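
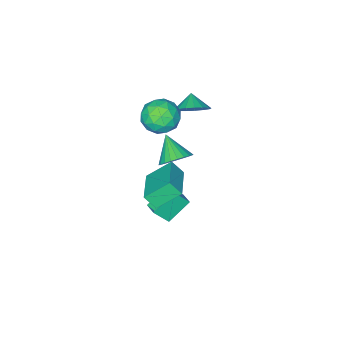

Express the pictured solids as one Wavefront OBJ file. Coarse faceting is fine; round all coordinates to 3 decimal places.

v 1.441 -1.128 -4.229
v 0.141 -0.94 -3.248
v 1.691 -0.336 -4.049
v 0.391 -0.148 -3.068
v 2.129 -1.572 -3.232
v 0.829 -1.384 -2.251
v 2.379 -0.78 -3.052
v 1.079 -0.592 -2.071
v 2.295 -0.463 -0.451
v 2.625 -1.027 0.28
v 1.2 0.269 0.608
v 1.529 -0.296 1.338
v 3.771 1.036 0.042
v 4.1 0.471 0.772
v 2.675 1.767 1.1
v 3.005 1.203 1.831
v 2.056 0.626 2.646
v 2.688 0.927 3.258
v 1.684 -0.566 3.614
v 2.392 1.107 3.367
v 2.046 1.214 3.366
v 1.701 1.232 3.255
v 1.409 1.157 3.052
v 1.217 1.002 2.787
v 1.152 0.789 2.5
v 1.225 0.552 2.235
v 1.424 0.325 2.033
v 1.719 0.145 1.925
v 2.066 0.038 1.926
v 2.411 0.02 2.036
v 2.702 0.095 2.24
v 2.895 0.25 2.505
v 2.96 0.463 2.792
v 2.887 0.7 3.056
v -0.166 -1.502 3.608
v 0.775 -0.931 3.378
v 0.745 -3.069 3.442
v 1.686 -2.498 3.212
v 1.244 -2.46 4.246
v 0.681 -1.492 4.348
v 0.839 -2.508 2.472
v 0.276 -1.54 2.574
v 1.396 -1.552 2.676
v 1.646 -1.523 3.772
v -0.126 -2.477 3.048
v 0.124 -2.448 4.144
v 0.224 -1.079 3.507
v 1.296 -2.921 3.313
v 1.036 -2.899 3.92
v 1.589 -2.563 3.785
v 0.169 -1.409 4.078
v 0.722 -1.073 3.942
v 0.998 -1.972 4.453
v 0.798 -2.927 2.878
v 1.351 -2.591 2.742
v -0.069 -1.437 3.035
v 0.484 -1.101 2.9
v 0.522 -2.028 2.367
v 1.143 -1.108 2.959
v 1.679 -2.029 2.862
v 1.181 -2.036 2.427
v 0.85 -1.466 2.487
v 1.29 -1.091 3.604
v 1.826 -2.012 3.507
v 1.566 -1.99 4.114
v 1.234 -1.421 4.174
v 1.655 -1.456 3.191
v -0.306 -1.988 3.313
v 0.23 -2.909 3.216
v 0.286 -2.579 2.646
v -0.046 -2.01 2.706
v -0.159 -1.971 3.958
v 0.377 -2.892 3.861
v 0.67 -2.534 4.333
v 0.339 -1.964 4.393
v -0.135 -2.544 3.629
v -1.41 -1.961 2.519
v -1.069 -1.438 3.3
v -1.89 -2.579 3.141
v -1.484 -1.225 3.192
v -1.882 -1.181 2.93
v -2.172 -1.315 2.573
v -2.287 -1.597 2.204
v -2.202 -1.963 1.907
v -1.935 -2.328 1.75
v -1.548 -2.609 1.769
v -1.129 -2.741 1.96
v -0.775 -2.695 2.279
v -0.566 -2.48 2.652
v -0.551 -2.147 2.995
v -0.733 -1.771 3.229
f 2 4 1
f 5 2 1
f 1 4 3
f 3 5 1
f 2 8 4
f 6 2 5
f 6 8 2
f 4 8 3
f 7 5 3
f 3 8 7
f 7 6 5
f 8 6 7
f 10 12 9
f 13 10 9
f 9 12 11
f 11 13 9
f 10 16 12
f 14 10 13
f 14 16 10
f 12 16 11
f 15 13 11
f 11 16 15
f 15 14 13
f 16 14 15
f 18 17 20
f 18 20 19
f 20 17 21
f 20 21 19
f 21 17 22
f 21 22 19
f 22 17 23
f 22 23 19
f 23 17 24
f 23 24 19
f 24 17 25
f 24 25 19
f 25 17 26
f 25 26 19
f 26 17 27
f 26 27 19
f 27 17 28
f 27 28 19
f 28 17 29
f 28 29 19
f 29 17 30
f 29 30 19
f 30 17 31
f 30 31 19
f 31 17 32
f 31 32 19
f 32 17 33
f 32 33 19
f 33 17 34
f 33 34 19
f 34 17 18
f 34 18 19
f 35 72 51
f 72 46 75
f 51 75 40
f 72 75 51
f 35 51 47
f 51 40 52
f 47 52 36
f 51 52 47
f 35 47 56
f 47 36 57
f 56 57 42
f 47 57 56
f 35 56 68
f 56 42 71
f 68 71 45
f 56 71 68
f 35 68 72
f 68 45 76
f 72 76 46
f 68 76 72
f 36 52 63
f 52 40 66
f 63 66 44
f 52 66 63
f 40 75 53
f 75 46 74
f 53 74 39
f 75 74 53
f 46 76 73
f 76 45 69
f 73 69 37
f 76 69 73
f 45 71 70
f 71 42 58
f 70 58 41
f 71 58 70
f 42 57 62
f 57 36 59
f 62 59 43
f 57 59 62
f 38 64 50
f 64 44 65
f 50 65 39
f 64 65 50
f 38 50 48
f 50 39 49
f 48 49 37
f 50 49 48
f 38 48 55
f 48 37 54
f 55 54 41
f 48 54 55
f 38 55 60
f 55 41 61
f 60 61 43
f 55 61 60
f 38 60 64
f 60 43 67
f 64 67 44
f 60 67 64
f 39 65 53
f 65 44 66
f 53 66 40
f 65 66 53
f 37 49 73
f 49 39 74
f 73 74 46
f 49 74 73
f 41 54 70
f 54 37 69
f 70 69 45
f 54 69 70
f 43 61 62
f 61 41 58
f 62 58 42
f 61 58 62
f 44 67 63
f 67 43 59
f 63 59 36
f 67 59 63
f 78 77 80
f 78 80 79
f 80 77 81
f 80 81 79
f 81 77 82
f 81 82 79
f 82 77 83
f 82 83 79
f 83 77 84
f 83 84 79
f 84 77 85
f 84 85 79
f 85 77 86
f 85 86 79
f 86 77 87
f 86 87 79
f 87 77 88
f 87 88 79
f 88 77 89
f 88 89 79
f 89 77 90
f 89 90 79
f 90 77 91
f 90 91 79
f 91 77 78
f 91 78 79



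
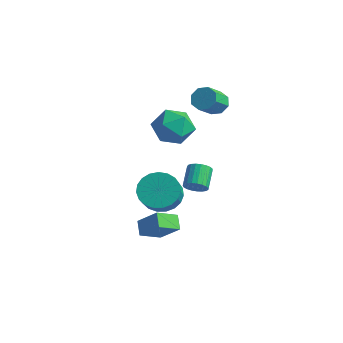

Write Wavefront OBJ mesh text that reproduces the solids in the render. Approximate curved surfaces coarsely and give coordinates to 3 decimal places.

v -0.657 1.793 -3.394
v -0.162 2.209 -3.57
v -0.728 3.183 -2.862
v -1.223 2.767 -2.686
v -0.347 2.25 -3.774
v -0.914 3.223 -3.067
v -0.586 2.211 -3.912
v -1.152 3.185 -3.205
v -0.837 2.101 -3.961
v -1.403 3.074 -3.254
v -1.057 1.937 -3.912
v -1.623 2.91 -3.204
v -1.207 1.748 -3.773
v -1.774 2.722 -3.065
v -1.263 1.567 -3.568
v -1.829 2.541 -2.861
v -1.214 1.426 -3.334
v -1.78 2.399 -2.626
v -1.068 1.347 -3.109
v -1.634 2.321 -2.402
v -0.851 1.346 -2.934
v -1.418 2.32 -2.227
v -0.601 1.422 -2.838
v -1.167 2.396 -2.131
v -0.36 1.563 -2.839
v -0.927 2.536 -2.132
v -0.171 1.743 -2.935
v -0.737 2.716 -2.228
v -0.065 1.932 -3.111
v -0.632 2.905 -2.403
v -0.062 2.097 -3.335
v -0.629 3.07 -2.628
v -2.454 2.879 -0.277
v -1.393 2.632 0.296
v -3.267 1.248 0.524
v -2.206 1.001 1.097
v -2.88 1.97 1.442
v -2.378 2.978 0.947
v -2.282 0.902 -0.127
v -1.78 1.91 -0.622
v -1.287 1.41 0.388
v -1.657 2.07 1.358
v -3.003 1.81 -0.538
v -3.373 2.47 0.432
v 0.861 -2.434 -0.854
v 1.546 -2.87 -1.567
v 2.044 -3.641 -0.619
v 1.359 -3.206 0.094
v 1.783 -2.522 -1.41
v 2.281 -3.293 -0.461
v 1.861 -2.16 -1.156
v 2.359 -2.931 -0.207
v 1.766 -1.845 -0.85
v 2.264 -2.616 0.098
v 1.515 -1.632 -0.545
v 2.012 -2.403 0.403
v 1.15 -1.558 -0.294
v 1.648 -2.329 0.655
v 0.736 -1.635 -0.139
v 1.234 -2.406 0.81
v 0.343 -1.851 -0.108
v 0.841 -2.622 0.841
v 0.04 -2.167 -0.206
v 0.538 -2.938 0.743
v -0.121 -2.53 -0.416
v 0.376 -3.301 0.532
v -0.113 -2.876 -0.702
v 0.385 -3.647 0.247
v 0.064 -3.146 -1.014
v 0.562 -3.917 -0.066
v 0.379 -3.293 -1.299
v 0.877 -4.064 -0.35
v 0.777 -3.291 -1.507
v 1.275 -4.062 -0.558
v 1.19 -3.141 -1.602
v 1.688 -3.912 -0.653
v -1.113 3.853 1.812
v -0.372 3.963 1.844
v -0.246 2.836 2.78
v -0.987 2.727 2.748
v -0.656 4.263 2.243
v -0.53 3.136 3.179
v -1.208 4.322 2.39
v -1.082 3.196 3.325
v -1.704 4.107 2.198
v -1.578 2.981 3.133
v -1.854 3.744 1.78
v -1.728 2.617 2.716
v -1.57 3.444 1.381
v -1.444 2.317 2.317
v -1.018 3.384 1.235
v -0.892 2.258 2.17
v -0.522 3.599 1.427
v -0.396 2.473 2.362
v -0.392 -2.698 -4.452
v -0.983 -2.216 -3.938
v -0.013 -1.58 -5.065
v -0.605 -1.098 -4.551
v 0.725 -2.482 -3.369
v 0.133 -2 -2.855
v 1.103 -1.364 -3.982
v 0.512 -0.882 -3.468
f 2 1 5
f 2 5 3
f 3 5 6
f 3 6 4
f 5 1 7
f 5 7 6
f 6 7 8
f 6 8 4
f 7 1 9
f 7 9 8
f 8 9 10
f 8 10 4
f 9 1 11
f 9 11 10
f 10 11 12
f 10 12 4
f 11 1 13
f 11 13 12
f 12 13 14
f 12 14 4
f 13 1 15
f 13 15 14
f 14 15 16
f 14 16 4
f 15 1 17
f 15 17 16
f 16 17 18
f 16 18 4
f 17 1 19
f 17 19 18
f 18 19 20
f 18 20 4
f 19 1 21
f 19 21 20
f 20 21 22
f 20 22 4
f 21 1 23
f 21 23 22
f 22 23 24
f 22 24 4
f 23 1 25
f 23 25 24
f 24 25 26
f 24 26 4
f 25 1 27
f 25 27 26
f 26 27 28
f 26 28 4
f 27 1 29
f 27 29 28
f 28 29 30
f 28 30 4
f 29 1 31
f 29 31 30
f 30 31 32
f 30 32 4
f 31 1 2
f 31 2 32
f 32 2 3
f 32 3 4
f 33 44 38
f 33 38 34
f 33 34 40
f 33 40 43
f 33 43 44
f 34 38 42
f 38 44 37
f 44 43 35
f 43 40 39
f 40 34 41
f 36 42 37
f 36 37 35
f 36 35 39
f 36 39 41
f 36 41 42
f 37 42 38
f 35 37 44
f 39 35 43
f 41 39 40
f 42 41 34
f 46 45 49
f 46 49 47
f 47 49 50
f 47 50 48
f 49 45 51
f 49 51 50
f 50 51 52
f 50 52 48
f 51 45 53
f 51 53 52
f 52 53 54
f 52 54 48
f 53 45 55
f 53 55 54
f 54 55 56
f 54 56 48
f 55 45 57
f 55 57 56
f 56 57 58
f 56 58 48
f 57 45 59
f 57 59 58
f 58 59 60
f 58 60 48
f 59 45 61
f 59 61 60
f 60 61 62
f 60 62 48
f 61 45 63
f 61 63 62
f 62 63 64
f 62 64 48
f 63 45 65
f 63 65 64
f 64 65 66
f 64 66 48
f 65 45 67
f 65 67 66
f 66 67 68
f 66 68 48
f 67 45 69
f 67 69 68
f 68 69 70
f 68 70 48
f 69 45 71
f 69 71 70
f 70 71 72
f 70 72 48
f 71 45 73
f 71 73 72
f 72 73 74
f 72 74 48
f 73 45 75
f 73 75 74
f 74 75 76
f 74 76 48
f 75 45 46
f 75 46 76
f 76 46 47
f 76 47 48
f 78 77 81
f 78 81 79
f 79 81 82
f 79 82 80
f 81 77 83
f 81 83 82
f 82 83 84
f 82 84 80
f 83 77 85
f 83 85 84
f 84 85 86
f 84 86 80
f 85 77 87
f 85 87 86
f 86 87 88
f 86 88 80
f 87 77 89
f 87 89 88
f 88 89 90
f 88 90 80
f 89 77 91
f 89 91 90
f 90 91 92
f 90 92 80
f 91 77 93
f 91 93 92
f 92 93 94
f 92 94 80
f 93 77 78
f 93 78 94
f 94 78 79
f 94 79 80
f 96 98 95
f 99 96 95
f 95 98 97
f 97 99 95
f 96 102 98
f 100 96 99
f 100 102 96
f 98 102 97
f 101 99 97
f 97 102 101
f 101 100 99
f 102 100 101



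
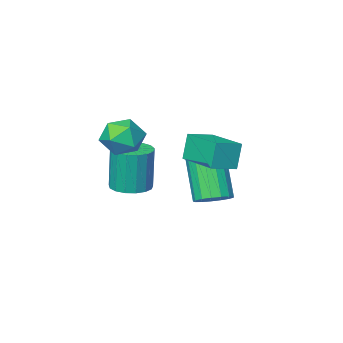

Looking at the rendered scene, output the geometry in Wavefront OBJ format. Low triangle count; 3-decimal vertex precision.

v -2.649 0.855 1.397
v -2.897 0.727 2.348
v -2.703 2.452 1.598
v -2.951 2.324 2.548
v -1.749 0.856 1.632
v -1.997 0.728 2.582
v -1.803 2.453 1.832
v -2.051 2.325 2.783
v -0.229 0.773 2.277
v 0.149 1.284 2.707
v 0.171 -0.144 3.013
v 0.549 0.367 3.443
v -0.219 0.356 3.446
v -0.466 0.923 2.991
v 0.786 0.217 2.729
v 0.539 0.784 2.274
v 0.776 0.94 2.987
v 0.156 1.026 3.43
v 0.164 0.114 2.29
v -0.456 0.2 2.733
v -0.657 -0.445 0.166
v -0.185 0.058 0.188
v -0.252 0.048 1.797
v -0.723 -0.455 1.774
v -0.473 0.22 0.178
v -0.54 0.21 1.786
v -0.803 0.229 0.164
v -0.87 0.219 1.772
v -1.099 0.084 0.151
v -1.166 0.074 1.759
v -1.294 -0.182 0.141
v -1.361 -0.192 1.749
v -1.343 -0.509 0.137
v -1.41 -0.519 1.745
v -1.235 -0.821 0.139
v -1.302 -0.831 1.748
v -0.994 -1.047 0.148
v -1.061 -1.057 1.756
v -0.676 -1.135 0.161
v -0.743 -1.145 1.769
v -0.353 -1.065 0.174
v -0.42 -1.075 1.783
v -0.1 -0.853 0.186
v -0.167 -0.863 1.795
v 0.025 -0.547 0.193
v -0.042 -0.558 1.802
v -0.005 -0.219 0.194
v -0.072 -0.229 1.803
v -3.444 -0.091 -0.94
v -3.054 -0.57 -1.171
v -3.346 -1.609 0.489
v -3.736 -1.129 0.72
v -2.855 -0.379 -1.017
v -3.148 -1.418 0.643
v -2.791 -0.122 -0.845
v -3.084 -1.161 0.815
v -2.877 0.142 -0.694
v -3.17 -0.896 0.966
v -3.093 0.353 -0.6
v -3.385 -0.686 1.06
v -3.388 0.462 -0.584
v -3.681 -0.576 1.076
v -3.697 0.445 -0.65
v -3.99 -0.594 1.011
v -3.948 0.305 -0.781
v -4.24 -0.734 0.879
v -4.083 0.074 -0.95
v -4.375 -0.965 0.71
v -4.071 -0.194 -1.116
v -4.364 -1.233 0.544
v -3.916 -0.439 -1.241
v -4.209 -1.478 0.419
v -3.653 -0.604 -1.298
v -3.946 -1.643 0.362
v -3.341 -0.651 -1.273
v -3.634 -1.69 0.387
f 2 4 1
f 5 2 1
f 1 4 3
f 3 5 1
f 2 8 4
f 6 2 5
f 6 8 2
f 4 8 3
f 7 5 3
f 3 8 7
f 7 6 5
f 8 6 7
f 9 20 14
f 9 14 10
f 9 10 16
f 9 16 19
f 9 19 20
f 10 14 18
f 14 20 13
f 20 19 11
f 19 16 15
f 16 10 17
f 12 18 13
f 12 13 11
f 12 11 15
f 12 15 17
f 12 17 18
f 13 18 14
f 11 13 20
f 15 11 19
f 17 15 16
f 18 17 10
f 22 21 25
f 22 25 23
f 23 25 26
f 23 26 24
f 25 21 27
f 25 27 26
f 26 27 28
f 26 28 24
f 27 21 29
f 27 29 28
f 28 29 30
f 28 30 24
f 29 21 31
f 29 31 30
f 30 31 32
f 30 32 24
f 31 21 33
f 31 33 32
f 32 33 34
f 32 34 24
f 33 21 35
f 33 35 34
f 34 35 36
f 34 36 24
f 35 21 37
f 35 37 36
f 36 37 38
f 36 38 24
f 37 21 39
f 37 39 38
f 38 39 40
f 38 40 24
f 39 21 41
f 39 41 40
f 40 41 42
f 40 42 24
f 41 21 43
f 41 43 42
f 42 43 44
f 42 44 24
f 43 21 45
f 43 45 44
f 44 45 46
f 44 46 24
f 45 21 47
f 45 47 46
f 46 47 48
f 46 48 24
f 47 21 22
f 47 22 48
f 48 22 23
f 48 23 24
f 50 49 53
f 50 53 51
f 51 53 54
f 51 54 52
f 53 49 55
f 53 55 54
f 54 55 56
f 54 56 52
f 55 49 57
f 55 57 56
f 56 57 58
f 56 58 52
f 57 49 59
f 57 59 58
f 58 59 60
f 58 60 52
f 59 49 61
f 59 61 60
f 60 61 62
f 60 62 52
f 61 49 63
f 61 63 62
f 62 63 64
f 62 64 52
f 63 49 65
f 63 65 64
f 64 65 66
f 64 66 52
f 65 49 67
f 65 67 66
f 66 67 68
f 66 68 52
f 67 49 69
f 67 69 68
f 68 69 70
f 68 70 52
f 69 49 71
f 69 71 70
f 70 71 72
f 70 72 52
f 71 49 73
f 71 73 72
f 72 73 74
f 72 74 52
f 73 49 75
f 73 75 74
f 74 75 76
f 74 76 52
f 75 49 50
f 75 50 76
f 76 50 51
f 76 51 52



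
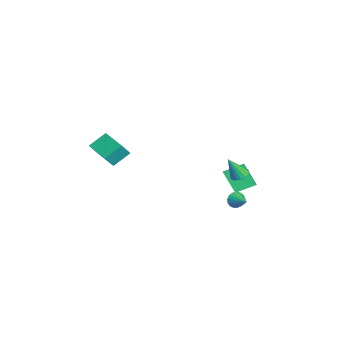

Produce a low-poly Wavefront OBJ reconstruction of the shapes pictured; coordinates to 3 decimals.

v -5.073 2.66 -1.707
v -3.321 2.576 -0.767
v -5.299 3.87 -1.178
v -3.548 3.786 -0.237
v -4.332 3.374 -3.023
v -2.581 3.29 -2.082
v -4.559 4.584 -2.493
v -2.807 4.5 -1.553
v -1.719 3.305 -2.193
v -1.444 3.136 -2.675
v -0.741 3.855 -1.827
v -1.556 3.38 -2.744
v -1.705 3.607 -2.687
v -1.857 3.765 -2.517
v -1.978 3.817 -2.272
v -2.039 3.752 -2.01
v -2.027 3.584 -1.789
v -1.944 3.352 -1.66
v -1.81 3.11 -1.654
v -1.655 2.911 -1.771
v -1.514 2.803 -1.984
v -1.42 2.81 -2.246
v -1.395 2.93 -2.495
v -2.785 3.538 -0.71
v -2.265 3.826 -0.627
v -2.615 2.842 0.63
v -2.46 4.001 -0.511
v -2.729 4.071 -0.44
v -3.012 4.019 -0.432
v -3.242 3.856 -0.487
v -3.367 3.621 -0.594
v -3.359 3.367 -0.727
v -3.22 3.152 -0.856
v -2.98 3.025 -0.952
v -2.696 3.016 -0.993
v -2.432 3.127 -0.968
v -2.249 3.332 -0.885
v -2.188 3.584 -0.762
v 1.86 -4.787 4.062
v 1.409 -3.894 4.794
v 1.478 -4.359 3.305
v 1.027 -3.466 4.037
v 3.313 -3.874 3.843
v 2.862 -2.981 4.575
v 2.931 -3.446 3.086
v 2.48 -2.553 3.818
f 2 4 1
f 5 2 1
f 1 4 3
f 3 5 1
f 2 8 4
f 6 2 5
f 6 8 2
f 4 8 3
f 7 5 3
f 3 8 7
f 7 6 5
f 8 6 7
f 10 9 12
f 10 12 11
f 12 9 13
f 12 13 11
f 13 9 14
f 13 14 11
f 14 9 15
f 14 15 11
f 15 9 16
f 15 16 11
f 16 9 17
f 16 17 11
f 17 9 18
f 17 18 11
f 18 9 19
f 18 19 11
f 19 9 20
f 19 20 11
f 20 9 21
f 20 21 11
f 21 9 22
f 21 22 11
f 22 9 23
f 22 23 11
f 23 9 10
f 23 10 11
f 25 24 27
f 25 27 26
f 27 24 28
f 27 28 26
f 28 24 29
f 28 29 26
f 29 24 30
f 29 30 26
f 30 24 31
f 30 31 26
f 31 24 32
f 31 32 26
f 32 24 33
f 32 33 26
f 33 24 34
f 33 34 26
f 34 24 35
f 34 35 26
f 35 24 36
f 35 36 26
f 36 24 37
f 36 37 26
f 37 24 38
f 37 38 26
f 38 24 25
f 38 25 26
f 40 42 39
f 43 40 39
f 39 42 41
f 41 43 39
f 40 46 42
f 44 40 43
f 44 46 40
f 42 46 41
f 45 43 41
f 41 46 45
f 45 44 43
f 46 44 45



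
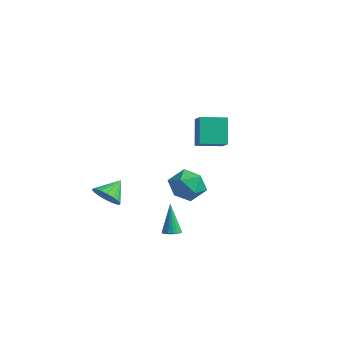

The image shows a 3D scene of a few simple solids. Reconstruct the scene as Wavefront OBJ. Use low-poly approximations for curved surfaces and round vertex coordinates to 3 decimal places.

v -2.781 3.138 -1.368
v -1.883 2.936 -2.069
v -3.237 1.324 -1.431
v -2.339 1.122 -2.132
v -2.157 1.407 -1.026
v -1.875 2.528 -0.987
v -3.245 1.732 -2.513
v -2.963 2.853 -2.474
v -2.17 2.067 -2.777
v -1.497 1.866 -1.857
v -3.623 2.394 -1.643
v -2.95 2.193 -0.723
v 3.594 -3.16 -1.174
v 4.079 -3.186 -1.052
v 3.166 -2.96 0.574
v 4.047 -2.968 -1.084
v 3.926 -2.788 -1.135
v 3.739 -2.682 -1.193
v 3.524 -2.67 -1.247
v 3.322 -2.756 -1.287
v 3.175 -2.922 -1.304
v 3.11 -3.134 -1.295
v 3.141 -3.352 -1.263
v 3.262 -3.532 -1.212
v 3.449 -3.638 -1.154
v 3.665 -3.65 -1.1
v 3.866 -3.564 -1.061
v 4.014 -3.399 -1.043
v -3.588 -2.336 -1.789
v -2.748 -2.439 -1.483
v -3.772 -1.284 -0.931
v -2.702 -2.183 -1.788
v -2.831 -1.957 -2.093
v -3.11 -1.806 -2.337
v -3.484 -1.761 -2.473
v -3.879 -1.829 -2.473
v -4.216 -1.998 -2.338
v -4.429 -2.234 -2.094
v -4.475 -2.49 -1.789
v -4.346 -2.716 -1.485
v -4.066 -2.866 -1.24
v -3.692 -2.912 -1.104
v -3.298 -2.843 -1.104
v -2.961 -2.674 -1.239
v 0.837 0.169 2.926
v 0.155 0.66 4.427
v 1.466 1.446 2.794
v 0.783 1.938 4.294
v 1.877 -0.278 3.546
v 1.194 0.214 5.046
v 2.505 1 3.413
v 1.823 1.491 4.914
f 1 12 6
f 1 6 2
f 1 2 8
f 1 8 11
f 1 11 12
f 2 6 10
f 6 12 5
f 12 11 3
f 11 8 7
f 8 2 9
f 4 10 5
f 4 5 3
f 4 3 7
f 4 7 9
f 4 9 10
f 5 10 6
f 3 5 12
f 7 3 11
f 9 7 8
f 10 9 2
f 14 13 16
f 14 16 15
f 16 13 17
f 16 17 15
f 17 13 18
f 17 18 15
f 18 13 19
f 18 19 15
f 19 13 20
f 19 20 15
f 20 13 21
f 20 21 15
f 21 13 22
f 21 22 15
f 22 13 23
f 22 23 15
f 23 13 24
f 23 24 15
f 24 13 25
f 24 25 15
f 25 13 26
f 25 26 15
f 26 13 27
f 26 27 15
f 27 13 28
f 27 28 15
f 28 13 14
f 28 14 15
f 30 29 32
f 30 32 31
f 32 29 33
f 32 33 31
f 33 29 34
f 33 34 31
f 34 29 35
f 34 35 31
f 35 29 36
f 35 36 31
f 36 29 37
f 36 37 31
f 37 29 38
f 37 38 31
f 38 29 39
f 38 39 31
f 39 29 40
f 39 40 31
f 40 29 41
f 40 41 31
f 41 29 42
f 41 42 31
f 42 29 43
f 42 43 31
f 43 29 44
f 43 44 31
f 44 29 30
f 44 30 31
f 46 48 45
f 49 46 45
f 45 48 47
f 47 49 45
f 46 52 48
f 50 46 49
f 50 52 46
f 48 52 47
f 51 49 47
f 47 52 51
f 51 50 49
f 52 50 51



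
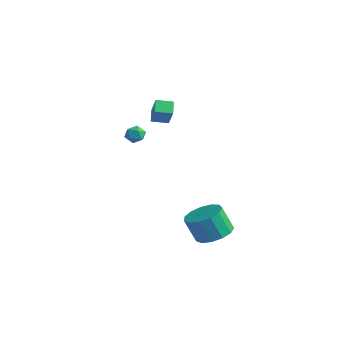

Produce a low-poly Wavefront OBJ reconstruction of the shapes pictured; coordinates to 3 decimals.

v -3.765 -0.828 1.665
v -3.281 -0.639 1.307
v -3.999 -1.541 0.973
v -3.515 -1.352 0.615
v -3.407 -1.642 1.165
v -3.262 -1.202 1.593
v -4.018 -0.978 0.687
v -3.873 -0.538 1.115
v -3.437 -0.732 0.703
v -3.059 -1.143 0.998
v -4.221 -1.037 1.282
v -3.843 -1.448 1.577
v -2.976 -0.504 3.04
v -2.287 -0.835 4.117
v -2.377 0.23 2.883
v -1.689 -0.101 3.959
v -2.451 -1.039 2.541
v -1.763 -1.37 3.617
v -1.853 -0.305 2.383
v -1.164 -0.636 3.46
v 3.483 -2.069 -3.044
v 4.154 -1.366 -2.623
v 3.648 -1.727 -1.214
v 2.977 -2.431 -1.636
v 3.646 -1.07 -2.73
v 3.14 -1.432 -1.321
v 3.086 -1.092 -2.937
v 2.58 -1.454 -1.528
v 2.652 -1.425 -3.178
v 2.146 -1.786 -1.769
v 2.482 -1.961 -3.376
v 1.976 -2.323 -1.967
v 2.63 -2.533 -3.47
v 2.124 -2.894 -2.061
v 3.048 -2.957 -3.428
v 2.542 -3.318 -2.019
v 3.605 -3.099 -3.265
v 3.099 -3.46 -1.856
v 4.123 -2.915 -3.031
v 3.617 -3.276 -1.622
v 4.438 -2.462 -2.802
v 3.931 -2.823 -1.393
v 4.449 -1.884 -2.65
v 3.943 -2.245 -1.241
f 1 12 6
f 1 6 2
f 1 2 8
f 1 8 11
f 1 11 12
f 2 6 10
f 6 12 5
f 12 11 3
f 11 8 7
f 8 2 9
f 4 10 5
f 4 5 3
f 4 3 7
f 4 7 9
f 4 9 10
f 5 10 6
f 3 5 12
f 7 3 11
f 9 7 8
f 10 9 2
f 14 16 13
f 17 14 13
f 13 16 15
f 15 17 13
f 14 20 16
f 18 14 17
f 18 20 14
f 16 20 15
f 19 17 15
f 15 20 19
f 19 18 17
f 20 18 19
f 22 21 25
f 22 25 23
f 23 25 26
f 23 26 24
f 25 21 27
f 25 27 26
f 26 27 28
f 26 28 24
f 27 21 29
f 27 29 28
f 28 29 30
f 28 30 24
f 29 21 31
f 29 31 30
f 30 31 32
f 30 32 24
f 31 21 33
f 31 33 32
f 32 33 34
f 32 34 24
f 33 21 35
f 33 35 34
f 34 35 36
f 34 36 24
f 35 21 37
f 35 37 36
f 36 37 38
f 36 38 24
f 37 21 39
f 37 39 38
f 38 39 40
f 38 40 24
f 39 21 41
f 39 41 40
f 40 41 42
f 40 42 24
f 41 21 43
f 41 43 42
f 42 43 44
f 42 44 24
f 43 21 22
f 43 22 44
f 44 22 23
f 44 23 24



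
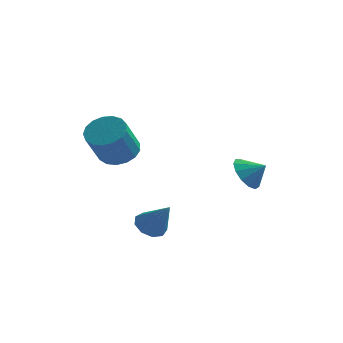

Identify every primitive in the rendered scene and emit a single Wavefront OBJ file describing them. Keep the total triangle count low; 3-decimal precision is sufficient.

v -2.099 1.378 -0.459
v -1.545 0.631 -0.854
v -1.866 -0.464 0.764
v -2.421 0.282 1.159
v -1.224 0.898 -0.61
v -1.545 -0.198 1.008
v -1.103 1.274 -0.332
v -1.424 0.178 1.286
v -1.21 1.674 -0.082
v -1.531 0.578 1.536
v -1.521 2.006 0.081
v -1.843 0.91 1.699
v -1.965 2.194 0.12
v -2.286 1.099 1.738
v -2.439 2.195 0.027
v -2.76 1.1 1.645
v -2.836 2.009 -0.178
v -3.157 0.914 1.44
v -3.064 1.678 -0.447
v -3.385 0.583 1.171
v -3.07 1.279 -0.719
v -3.392 0.183 0.899
v -2.855 0.902 -0.931
v -3.176 -0.194 0.687
v -2.466 0.634 -1.035
v -2.787 -0.461 0.583
v -1.994 0.536 -1.008
v -2.315 -0.559 0.61
v 3.205 3.907 -2.485
v 3.778 3.99 -3.288
v 4.095 3.873 -1.855
v 3.675 4.51 -3.114
v 3.423 4.839 -2.741
v 3.102 4.871 -2.285
v 2.814 4.598 -1.894
v 2.65 4.105 -1.69
v 2.663 3.55 -1.738
v 2.848 3.108 -2.023
v 3.146 2.92 -2.455
v 3.464 3.045 -2.897
v 3.699 3.444 -3.207
v -0.325 0.008 -4.319
v 0.35 0.3 -4.68
v 0.665 -0.508 -2.881
v 0.11 0.701 -4.37
v -0.334 0.777 -4.036
v -0.774 0.494 -3.835
v -1.004 -0.017 -3.859
v -0.916 -0.517 -4.099
v -0.552 -0.771 -4.441
v -0.082 -0.661 -4.726
v 0.275 -0.238 -4.82
f 2 1 5
f 2 5 3
f 3 5 6
f 3 6 4
f 5 1 7
f 5 7 6
f 6 7 8
f 6 8 4
f 7 1 9
f 7 9 8
f 8 9 10
f 8 10 4
f 9 1 11
f 9 11 10
f 10 11 12
f 10 12 4
f 11 1 13
f 11 13 12
f 12 13 14
f 12 14 4
f 13 1 15
f 13 15 14
f 14 15 16
f 14 16 4
f 15 1 17
f 15 17 16
f 16 17 18
f 16 18 4
f 17 1 19
f 17 19 18
f 18 19 20
f 18 20 4
f 19 1 21
f 19 21 20
f 20 21 22
f 20 22 4
f 21 1 23
f 21 23 22
f 22 23 24
f 22 24 4
f 23 1 25
f 23 25 24
f 24 25 26
f 24 26 4
f 25 1 27
f 25 27 26
f 26 27 28
f 26 28 4
f 27 1 2
f 27 2 28
f 28 2 3
f 28 3 4
f 30 29 32
f 30 32 31
f 32 29 33
f 32 33 31
f 33 29 34
f 33 34 31
f 34 29 35
f 34 35 31
f 35 29 36
f 35 36 31
f 36 29 37
f 36 37 31
f 37 29 38
f 37 38 31
f 38 29 39
f 38 39 31
f 39 29 40
f 39 40 31
f 40 29 41
f 40 41 31
f 41 29 30
f 41 30 31
f 43 42 45
f 43 45 44
f 45 42 46
f 45 46 44
f 46 42 47
f 46 47 44
f 47 42 48
f 47 48 44
f 48 42 49
f 48 49 44
f 49 42 50
f 49 50 44
f 50 42 51
f 50 51 44
f 51 42 52
f 51 52 44
f 52 42 43
f 52 43 44



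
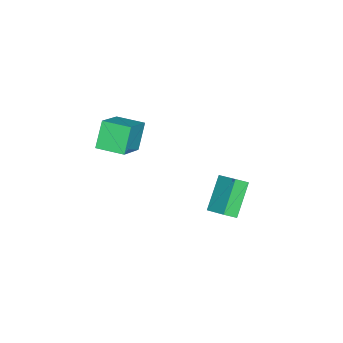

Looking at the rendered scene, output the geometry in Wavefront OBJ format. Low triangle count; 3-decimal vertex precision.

v 0.092 -1.579 2.83
v 1.769 -1.623 3.937
v 0.127 -0.12 2.834
v 1.805 -0.163 3.941
v 0.955 -1.597 1.519
v 2.633 -1.64 2.626
v 0.991 -0.137 1.523
v 2.668 -0.181 2.63
v -2.39 3.461 -2.644
v -1.709 4.542 -1.98
v -0.866 3.385 -4.086
v -0.184 4.466 -3.423
v -1.976 2.914 -2.177
v -1.294 3.995 -1.514
v -0.451 2.838 -3.62
v 0.23 3.919 -2.956
f 2 4 1
f 5 2 1
f 1 4 3
f 3 5 1
f 2 8 4
f 6 2 5
f 6 8 2
f 4 8 3
f 7 5 3
f 3 8 7
f 7 6 5
f 8 6 7
f 10 12 9
f 13 10 9
f 9 12 11
f 11 13 9
f 10 16 12
f 14 10 13
f 14 16 10
f 12 16 11
f 15 13 11
f 11 16 15
f 15 14 13
f 16 14 15



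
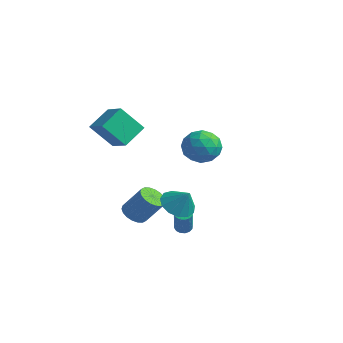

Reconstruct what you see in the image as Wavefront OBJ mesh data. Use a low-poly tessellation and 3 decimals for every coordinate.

v -0.015 0.29 -4.869
v 0.273 0.731 -4.813
v 1.243 -0.129 -3.035
v 0.955 -0.57 -3.091
v 0.046 0.776 -4.667
v 1.015 -0.084 -2.889
v -0.198 0.691 -4.575
v 0.771 -0.169 -2.797
v -0.393 0.498 -4.562
v 0.576 -0.362 -2.784
v -0.487 0.25 -4.631
v 0.483 -0.61 -2.853
v -0.454 0.012 -4.764
v 0.516 -0.848 -2.986
v -0.303 -0.151 -4.925
v 0.667 -1.011 -3.147
v -0.075 -0.196 -5.071
v 0.894 -1.056 -3.293
v 0.169 -0.111 -5.163
v 1.138 -0.971 -3.385
v 0.364 0.082 -5.176
v 1.333 -0.778 -3.398
v 0.457 0.33 -5.107
v 1.427 -0.53 -3.329
v 0.424 0.568 -4.974
v 1.394 -0.292 -3.196
v -4.02 -3.169 2.682
v -4.163 -1.712 3.566
v -3.2 -2.171 1.169
v -3.343 -0.714 2.053
v -2.577 -3.406 3.307
v -2.72 -1.949 4.191
v -1.757 -2.408 1.794
v -1.9 -0.951 2.678
v 1.468 -1.439 -1.897
v 2.223 -2.037 -2.386
v 2.312 -1.301 -0.763
v 2.336 -1.459 -2.54
v 2.173 -0.875 -2.49
v 1.786 -0.469 -2.251
v 1.299 -0.372 -1.9
v 0.865 -0.613 -1.548
v 0.623 -1.117 -1.307
v 0.649 -1.722 -1.253
v 0.935 -2.238 -1.403
v 1.39 -2.5 -1.71
v 1.871 -2.425 -2.077
v -2.973 3.645 0.057
v -2.312 3.875 -0.993
v -1.368 2.665 0.853
v -0.707 2.895 -0.197
v -1.009 3.843 0.579
v -2.001 4.449 0.087
v -1.679 2.091 -0.227
v -2.671 2.697 -0.719
v -1.513 2.915 -1.168
v -1.098 3.998 -0.671
v -2.582 2.542 0.531
v -2.167 3.625 1.028
v -2.783 3.846 -0.538
v -0.897 2.694 0.398
v -1.074 3.251 0.854
v -0.686 3.387 0.236
v -2.6 4.183 0.097
v -2.212 4.318 -0.52
v -1.446 4.3 0.404
v -1.468 2.222 0.38
v -1.08 2.357 -0.237
v -2.994 3.153 -0.376
v -2.606 3.289 -0.994
v -2.234 2.24 -0.544
v -1.925 3.417 -1.258
v -0.982 2.841 -0.79
v -1.553 2.368 -0.808
v -2.136 2.724 -1.097
v -1.682 4.053 -0.965
v -0.738 3.477 -0.498
v -0.916 4.035 -0.042
v -1.499 4.39 -0.331
v -1.212 3.489 -1.069
v -2.942 3.063 0.358
v -1.998 2.487 0.825
v -2.181 2.15 0.191
v -2.764 2.505 -0.098
v -2.698 3.699 0.65
v -1.755 3.123 1.118
v -1.544 3.816 0.957
v -2.127 4.172 0.668
v -2.468 3.051 0.929
v -3.146 -0.7 -4.698
v -2.427 -1.05 -5.04
v -1.414 -0.49 -3.484
v -2.134 -0.14 -3.142
v -2.419 -0.688 -5.176
v -1.406 -0.127 -3.619
v -2.556 -0.328 -5.217
v -1.543 0.233 -3.66
v -2.809 -0.041 -5.155
v -1.796 0.519 -3.598
v -3.129 0.115 -5.003
v -2.116 0.675 -3.446
v -3.452 0.109 -4.791
v -2.44 0.669 -3.234
v -3.715 -0.057 -4.56
v -2.703 0.503 -3.003
v -3.866 -0.35 -4.356
v -2.853 0.21 -2.8
v -3.874 -0.713 -4.221
v -2.861 -0.152 -2.664
v -3.737 -1.073 -4.18
v -2.724 -0.512 -2.623
v -3.484 -1.359 -4.242
v -2.471 -0.799 -2.685
v -3.164 -1.515 -4.394
v -2.151 -0.955 -2.837
v -2.84 -1.509 -4.606
v -1.828 -0.949 -3.049
v -2.577 -1.343 -4.837
v -1.565 -0.783 -3.28
f 2 1 5
f 2 5 3
f 3 5 6
f 3 6 4
f 5 1 7
f 5 7 6
f 6 7 8
f 6 8 4
f 7 1 9
f 7 9 8
f 8 9 10
f 8 10 4
f 9 1 11
f 9 11 10
f 10 11 12
f 10 12 4
f 11 1 13
f 11 13 12
f 12 13 14
f 12 14 4
f 13 1 15
f 13 15 14
f 14 15 16
f 14 16 4
f 15 1 17
f 15 17 16
f 16 17 18
f 16 18 4
f 17 1 19
f 17 19 18
f 18 19 20
f 18 20 4
f 19 1 21
f 19 21 20
f 20 21 22
f 20 22 4
f 21 1 23
f 21 23 22
f 22 23 24
f 22 24 4
f 23 1 25
f 23 25 24
f 24 25 26
f 24 26 4
f 25 1 2
f 25 2 26
f 26 2 3
f 26 3 4
f 28 30 27
f 31 28 27
f 27 30 29
f 29 31 27
f 28 34 30
f 32 28 31
f 32 34 28
f 30 34 29
f 33 31 29
f 29 34 33
f 33 32 31
f 34 32 33
f 36 35 38
f 36 38 37
f 38 35 39
f 38 39 37
f 39 35 40
f 39 40 37
f 40 35 41
f 40 41 37
f 41 35 42
f 41 42 37
f 42 35 43
f 42 43 37
f 43 35 44
f 43 44 37
f 44 35 45
f 44 45 37
f 45 35 46
f 45 46 37
f 46 35 47
f 46 47 37
f 47 35 36
f 47 36 37
f 48 85 64
f 85 59 88
f 64 88 53
f 85 88 64
f 48 64 60
f 64 53 65
f 60 65 49
f 64 65 60
f 48 60 69
f 60 49 70
f 69 70 55
f 60 70 69
f 48 69 81
f 69 55 84
f 81 84 58
f 69 84 81
f 48 81 85
f 81 58 89
f 85 89 59
f 81 89 85
f 49 65 76
f 65 53 79
f 76 79 57
f 65 79 76
f 53 88 66
f 88 59 87
f 66 87 52
f 88 87 66
f 59 89 86
f 89 58 82
f 86 82 50
f 89 82 86
f 58 84 83
f 84 55 71
f 83 71 54
f 84 71 83
f 55 70 75
f 70 49 72
f 75 72 56
f 70 72 75
f 51 77 63
f 77 57 78
f 63 78 52
f 77 78 63
f 51 63 61
f 63 52 62
f 61 62 50
f 63 62 61
f 51 61 68
f 61 50 67
f 68 67 54
f 61 67 68
f 51 68 73
f 68 54 74
f 73 74 56
f 68 74 73
f 51 73 77
f 73 56 80
f 77 80 57
f 73 80 77
f 52 78 66
f 78 57 79
f 66 79 53
f 78 79 66
f 50 62 86
f 62 52 87
f 86 87 59
f 62 87 86
f 54 67 83
f 67 50 82
f 83 82 58
f 67 82 83
f 56 74 75
f 74 54 71
f 75 71 55
f 74 71 75
f 57 80 76
f 80 56 72
f 76 72 49
f 80 72 76
f 91 90 94
f 91 94 92
f 92 94 95
f 92 95 93
f 94 90 96
f 94 96 95
f 95 96 97
f 95 97 93
f 96 90 98
f 96 98 97
f 97 98 99
f 97 99 93
f 98 90 100
f 98 100 99
f 99 100 101
f 99 101 93
f 100 90 102
f 100 102 101
f 101 102 103
f 101 103 93
f 102 90 104
f 102 104 103
f 103 104 105
f 103 105 93
f 104 90 106
f 104 106 105
f 105 106 107
f 105 107 93
f 106 90 108
f 106 108 107
f 107 108 109
f 107 109 93
f 108 90 110
f 108 110 109
f 109 110 111
f 109 111 93
f 110 90 112
f 110 112 111
f 111 112 113
f 111 113 93
f 112 90 114
f 112 114 113
f 113 114 115
f 113 115 93
f 114 90 116
f 114 116 115
f 115 116 117
f 115 117 93
f 116 90 118
f 116 118 117
f 117 118 119
f 117 119 93
f 118 90 91
f 118 91 119
f 119 91 92
f 119 92 93



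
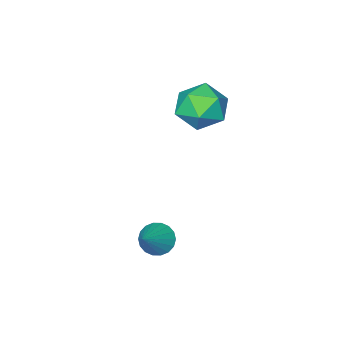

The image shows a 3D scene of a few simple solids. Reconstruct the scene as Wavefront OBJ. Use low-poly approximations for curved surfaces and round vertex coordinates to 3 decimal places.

v -0.702 2.64 -3.569
v -0.368 2.204 -3.681
v 0.162 3.1 -2.791
v -0.302 2.37 -3.853
v -0.314 2.59 -3.97
v -0.403 2.82 -4.007
v -0.552 3.014 -3.957
v -0.73 3.134 -3.831
v -0.902 3.156 -3.652
v -1.035 3.076 -3.457
v -1.102 2.909 -3.284
v -1.089 2.689 -3.168
v -1 2.459 -3.131
v -0.852 2.265 -3.18
v -0.674 2.145 -3.307
v -0.501 2.123 -3.486
v -4.644 0.933 -0.328
v -3.995 1.277 0.181
v -3.665 0.143 -1.041
v -3.016 0.487 -0.532
v -3.616 -0.072 -0.175
v -4.221 0.416 0.265
v -3.439 1.004 -1.125
v -4.044 1.492 -0.685
v -3.251 1.32 -0.311
v -3.36 0.655 0.276
v -4.3 0.765 -1.136
v -4.409 0.1 -0.549
f 2 1 4
f 2 4 3
f 4 1 5
f 4 5 3
f 5 1 6
f 5 6 3
f 6 1 7
f 6 7 3
f 7 1 8
f 7 8 3
f 8 1 9
f 8 9 3
f 9 1 10
f 9 10 3
f 10 1 11
f 10 11 3
f 11 1 12
f 11 12 3
f 12 1 13
f 12 13 3
f 13 1 14
f 13 14 3
f 14 1 15
f 14 15 3
f 15 1 16
f 15 16 3
f 16 1 2
f 16 2 3
f 17 28 22
f 17 22 18
f 17 18 24
f 17 24 27
f 17 27 28
f 18 22 26
f 22 28 21
f 28 27 19
f 27 24 23
f 24 18 25
f 20 26 21
f 20 21 19
f 20 19 23
f 20 23 25
f 20 25 26
f 21 26 22
f 19 21 28
f 23 19 27
f 25 23 24
f 26 25 18



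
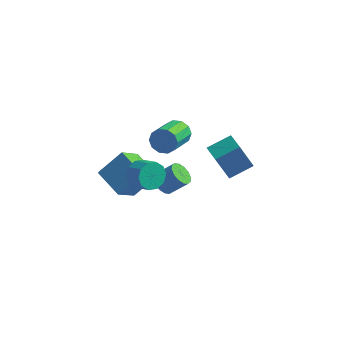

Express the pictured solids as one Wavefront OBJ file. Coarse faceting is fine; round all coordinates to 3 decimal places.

v -1.091 1.217 2.383
v -0.701 0.967 1.694
v -0.66 -0.886 2.388
v -1.049 -0.637 3.077
v -0.345 1.104 2.036
v -0.304 -0.75 2.731
v -0.273 1.283 2.512
v -0.232 -0.571 3.206
v -0.514 1.437 2.938
v -0.473 -0.416 3.632
v -0.975 1.507 3.152
v -0.934 -0.346 3.846
v -1.48 1.466 3.072
v -1.439 -0.387 3.766
v -1.836 1.33 2.729
v -1.795 -0.524 3.424
v -1.908 1.151 2.254
v -1.867 -0.703 2.948
v -1.667 0.996 1.828
v -1.626 -0.857 2.522
v -1.206 0.926 1.614
v -1.165 -0.927 2.308
v -1.474 0.175 -1.397
v -0.936 0.219 -1.947
v 0.011 0.57 -0.992
v -0.526 0.525 -0.443
v -1.093 0.585 -1.926
v -0.145 0.936 -0.972
v -1.351 0.841 -1.764
v -0.404 1.192 -0.809
v -1.643 0.918 -1.503
v -0.695 1.269 -0.548
v -1.889 0.797 -1.214
v -0.941 1.147 -0.259
v -2.024 0.508 -0.974
v -1.076 0.859 -0.019
v -2.011 0.13 -0.848
v -1.064 0.481 0.107
v -1.855 -0.236 -0.868
v -0.907 0.115 0.086
v -1.596 -0.492 -1.031
v -0.649 -0.141 -0.076
v -1.305 -0.569 -1.292
v -0.357 -0.218 -0.337
v -1.059 -0.447 -1.581
v -0.111 -0.097 -0.626
v -0.924 -0.159 -1.821
v 0.024 0.192 -0.866
v -2.466 -0.671 -0.222
v -1.95 -0.325 -0.901
v -0.979 -0.743 -0.377
v -1.494 -1.089 0.302
v -1.998 0.072 -0.496
v -1.027 -0.346 0.028
v -2.224 0.185 0.013
v -1.253 -0.233 0.537
v -2.542 -0.029 0.433
v -1.571 -0.447 0.956
v -2.831 -0.488 0.602
v -1.86 -0.906 1.126
v -2.981 -1.017 0.457
v -2.01 -1.435 0.981
v -2.933 -1.414 0.052
v -1.962 -1.832 0.576
v -2.707 -1.527 -0.457
v -1.736 -1.945 0.067
v -2.389 -1.313 -0.876
v -1.418 -1.731 -0.353
v -2.1 -0.854 -1.046
v -1.129 -1.272 -0.522
v -4.883 0.958 -2.51
v -5.133 -0.485 -1.299
v -3.872 1.938 -1.132
v -4.123 0.495 0.078
v -3.237 0.145 -3.138
v -3.488 -1.298 -1.928
v -2.227 1.125 -1.761
v -2.477 -0.318 -0.55
v 2.124 -0.225 1.78
v 1.536 -0.759 3.583
v 3.07 0.77 2.384
v 2.482 0.236 4.187
v 2.998 -1.076 1.813
v 2.41 -1.61 3.616
v 3.944 -0.081 2.417
v 3.356 -0.615 4.22
f 2 1 5
f 2 5 3
f 3 5 6
f 3 6 4
f 5 1 7
f 5 7 6
f 6 7 8
f 6 8 4
f 7 1 9
f 7 9 8
f 8 9 10
f 8 10 4
f 9 1 11
f 9 11 10
f 10 11 12
f 10 12 4
f 11 1 13
f 11 13 12
f 12 13 14
f 12 14 4
f 13 1 15
f 13 15 14
f 14 15 16
f 14 16 4
f 15 1 17
f 15 17 16
f 16 17 18
f 16 18 4
f 17 1 19
f 17 19 18
f 18 19 20
f 18 20 4
f 19 1 21
f 19 21 20
f 20 21 22
f 20 22 4
f 21 1 2
f 21 2 22
f 22 2 3
f 22 3 4
f 24 23 27
f 24 27 25
f 25 27 28
f 25 28 26
f 27 23 29
f 27 29 28
f 28 29 30
f 28 30 26
f 29 23 31
f 29 31 30
f 30 31 32
f 30 32 26
f 31 23 33
f 31 33 32
f 32 33 34
f 32 34 26
f 33 23 35
f 33 35 34
f 34 35 36
f 34 36 26
f 35 23 37
f 35 37 36
f 36 37 38
f 36 38 26
f 37 23 39
f 37 39 38
f 38 39 40
f 38 40 26
f 39 23 41
f 39 41 40
f 40 41 42
f 40 42 26
f 41 23 43
f 41 43 42
f 42 43 44
f 42 44 26
f 43 23 45
f 43 45 44
f 44 45 46
f 44 46 26
f 45 23 47
f 45 47 46
f 46 47 48
f 46 48 26
f 47 23 24
f 47 24 48
f 48 24 25
f 48 25 26
f 50 49 53
f 50 53 51
f 51 53 54
f 51 54 52
f 53 49 55
f 53 55 54
f 54 55 56
f 54 56 52
f 55 49 57
f 55 57 56
f 56 57 58
f 56 58 52
f 57 49 59
f 57 59 58
f 58 59 60
f 58 60 52
f 59 49 61
f 59 61 60
f 60 61 62
f 60 62 52
f 61 49 63
f 61 63 62
f 62 63 64
f 62 64 52
f 63 49 65
f 63 65 64
f 64 65 66
f 64 66 52
f 65 49 67
f 65 67 66
f 66 67 68
f 66 68 52
f 67 49 69
f 67 69 68
f 68 69 70
f 68 70 52
f 69 49 50
f 69 50 70
f 70 50 51
f 70 51 52
f 72 74 71
f 75 72 71
f 71 74 73
f 73 75 71
f 72 78 74
f 76 72 75
f 76 78 72
f 74 78 73
f 77 75 73
f 73 78 77
f 77 76 75
f 78 76 77
f 80 82 79
f 83 80 79
f 79 82 81
f 81 83 79
f 80 86 82
f 84 80 83
f 84 86 80
f 82 86 81
f 85 83 81
f 81 86 85
f 85 84 83
f 86 84 85



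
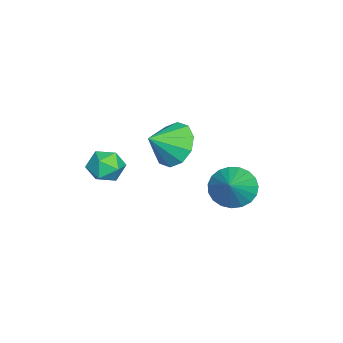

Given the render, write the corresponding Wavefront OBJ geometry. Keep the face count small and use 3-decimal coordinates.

v -3.101 0.813 -0.184
v -2.353 0.816 -0.964
v -2.339 -0.013 0.544
v -2.214 1.315 -0.543
v -2.414 1.622 0.015
v -2.876 1.621 0.496
v -3.424 1.311 0.718
v -3.849 0.811 0.595
v -3.988 0.312 0.174
v -3.788 0.004 -0.384
v -3.326 0.006 -0.865
v -2.778 0.316 -1.087
v -1.91 3.28 -1.462
v -1.328 3.332 -2.211
v -0.65 3.34 -0.478
v -1.403 3.713 -2.138
v -1.565 4.019 -1.949
v -1.787 4.198 -1.675
v -2.03 4.218 -1.365
v -2.253 4.075 -1.071
v -2.416 3.795 -0.845
v -2.492 3.427 -0.725
v -2.467 3.032 -0.734
v -2.346 2.681 -0.867
v -2.149 2.433 -1.104
v -1.912 2.332 -1.403
v -1.673 2.395 -1.712
v -1.476 2.611 -1.977
v -1.354 2.942 -2.154
v -1.132 -0.964 0.416
v -0.513 -0.74 -0.055
v -1.447 -1.9 -0.445
v -0.828 -1.676 -0.916
v -0.686 -2.03 -0.202
v -0.492 -1.452 0.33
v -1.468 -1.188 -0.83
v -1.274 -0.61 -0.298
v -0.72 -0.878 -0.825
v -0.237 -1.399 -0.436
v -1.723 -1.241 -0.064
v -1.24 -1.762 0.325
f 2 1 4
f 2 4 3
f 4 1 5
f 4 5 3
f 5 1 6
f 5 6 3
f 6 1 7
f 6 7 3
f 7 1 8
f 7 8 3
f 8 1 9
f 8 9 3
f 9 1 10
f 9 10 3
f 10 1 11
f 10 11 3
f 11 1 12
f 11 12 3
f 12 1 2
f 12 2 3
f 14 13 16
f 14 16 15
f 16 13 17
f 16 17 15
f 17 13 18
f 17 18 15
f 18 13 19
f 18 19 15
f 19 13 20
f 19 20 15
f 20 13 21
f 20 21 15
f 21 13 22
f 21 22 15
f 22 13 23
f 22 23 15
f 23 13 24
f 23 24 15
f 24 13 25
f 24 25 15
f 25 13 26
f 25 26 15
f 26 13 27
f 26 27 15
f 27 13 28
f 27 28 15
f 28 13 29
f 28 29 15
f 29 13 14
f 29 14 15
f 30 41 35
f 30 35 31
f 30 31 37
f 30 37 40
f 30 40 41
f 31 35 39
f 35 41 34
f 41 40 32
f 40 37 36
f 37 31 38
f 33 39 34
f 33 34 32
f 33 32 36
f 33 36 38
f 33 38 39
f 34 39 35
f 32 34 41
f 36 32 40
f 38 36 37
f 39 38 31



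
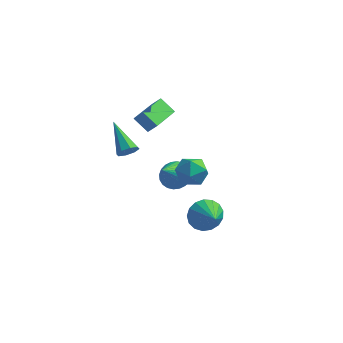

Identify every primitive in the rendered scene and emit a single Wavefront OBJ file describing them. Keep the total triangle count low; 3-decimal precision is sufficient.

v -2.548 3.796 -3.981
v -1.588 3.581 -4.089
v -2.732 2.244 -2.519
v -1.575 3.845 -3.807
v -1.71 4.102 -3.552
v -1.973 4.311 -3.362
v -2.324 4.443 -3.266
v -2.708 4.476 -3.279
v -3.069 4.405 -3.399
v -3.35 4.242 -3.608
v -3.509 4.011 -3.873
v -3.522 3.747 -4.155
v -3.387 3.49 -4.41
v -3.124 3.28 -4.6
v -2.773 3.149 -4.696
v -2.389 3.116 -4.683
v -2.028 3.187 -4.563
v -1.747 3.35 -4.354
v -2.419 -0.447 2.555
v -3.294 -0.322 3.322
v -2.268 1.691 2.382
v -3.142 1.815 3.149
v -1.878 -0.435 3.171
v -2.752 -0.311 3.938
v -1.726 1.702 2.998
v -2.601 1.827 3.765
v -0.308 2.156 -0.852
v 0.325 1.29 -1.003
v -1.525 1.45 -1.897
v -0.892 0.584 -2.048
v -1.344 0.762 -1.08
v -0.592 1.198 -0.434
v -0.608 1.542 -2.466
v 0.144 1.978 -1.82
v 0.139 0.91 -2
v -0.316 0.428 -1.144
v -0.884 2.312 -1.756
v -1.339 1.83 -0.9
v -2.513 -2.902 2.566
v -2.021 -2.758 2.966
v -3.867 -1.698 3.794
v -2.067 -2.431 2.595
v -2.373 -2.379 2.206
v -2.761 -2.634 2.028
v -3.004 -3.046 2.165
v -2.959 -3.374 2.537
v -2.652 -3.426 2.925
v -2.264 -3.171 3.103
v 0.532 0.586 -4.247
v 1.255 0.78 -5.025
v 1.508 -0.426 -3.593
v 1.37 1.127 -4.66
v 1.293 1.35 -4.2
v 1.042 1.398 -3.751
v 0.674 1.26 -3.415
v 0.273 0.967 -3.27
v -0.068 0.587 -3.349
v -0.272 0.207 -3.633
v -0.292 -0.087 -4.058
v -0.123 -0.227 -4.526
v 0.196 -0.18 -4.93
v 0.592 0.042 -5.178
v 0.974 0.389 -5.212
f 2 1 4
f 2 4 3
f 4 1 5
f 4 5 3
f 5 1 6
f 5 6 3
f 6 1 7
f 6 7 3
f 7 1 8
f 7 8 3
f 8 1 9
f 8 9 3
f 9 1 10
f 9 10 3
f 10 1 11
f 10 11 3
f 11 1 12
f 11 12 3
f 12 1 13
f 12 13 3
f 13 1 14
f 13 14 3
f 14 1 15
f 14 15 3
f 15 1 16
f 15 16 3
f 16 1 17
f 16 17 3
f 17 1 18
f 17 18 3
f 18 1 2
f 18 2 3
f 20 22 19
f 23 20 19
f 19 22 21
f 21 23 19
f 20 26 22
f 24 20 23
f 24 26 20
f 22 26 21
f 25 23 21
f 21 26 25
f 25 24 23
f 26 24 25
f 27 38 32
f 27 32 28
f 27 28 34
f 27 34 37
f 27 37 38
f 28 32 36
f 32 38 31
f 38 37 29
f 37 34 33
f 34 28 35
f 30 36 31
f 30 31 29
f 30 29 33
f 30 33 35
f 30 35 36
f 31 36 32
f 29 31 38
f 33 29 37
f 35 33 34
f 36 35 28
f 40 39 42
f 40 42 41
f 42 39 43
f 42 43 41
f 43 39 44
f 43 44 41
f 44 39 45
f 44 45 41
f 45 39 46
f 45 46 41
f 46 39 47
f 46 47 41
f 47 39 48
f 47 48 41
f 48 39 40
f 48 40 41
f 50 49 52
f 50 52 51
f 52 49 53
f 52 53 51
f 53 49 54
f 53 54 51
f 54 49 55
f 54 55 51
f 55 49 56
f 55 56 51
f 56 49 57
f 56 57 51
f 57 49 58
f 57 58 51
f 58 49 59
f 58 59 51
f 59 49 60
f 59 60 51
f 60 49 61
f 60 61 51
f 61 49 62
f 61 62 51
f 62 49 63
f 62 63 51
f 63 49 50
f 63 50 51



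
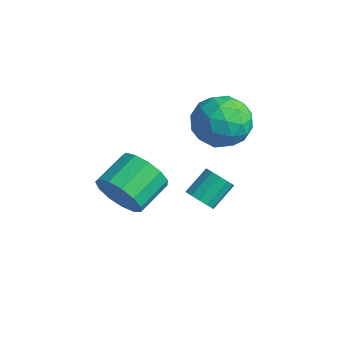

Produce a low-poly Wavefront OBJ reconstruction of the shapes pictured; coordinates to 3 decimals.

v 2.928 0.364 0.151
v 3.233 0.126 0.483
v 3.156 0.918 1.121
v 2.852 1.156 0.789
v 3.405 0.28 0.312
v 3.328 1.072 0.95
v 3.425 0.461 0.09
v 3.349 1.253 0.728
v 3.288 0.611 -0.113
v 3.212 1.403 0.525
v 3.037 0.683 -0.232
v 2.96 1.475 0.406
v 2.751 0.653 -0.23
v 2.674 1.445 0.408
v 2.521 0.532 -0.106
v 2.445 1.324 0.532
v 2.421 0.357 0.099
v 2.345 1.149 0.737
v 2.482 0.185 0.32
v 2.405 0.977 0.958
v 2.684 0.069 0.488
v 2.608 0.861 1.126
v 2.964 0.047 0.549
v 2.888 0.839 1.187
v 3.288 1.922 3.601
v 3.659 1.394 2.881
v 2.361 0.726 3.999
v 2.732 0.198 3.279
v 3.278 0.422 4.046
v 3.851 1.161 3.8
v 2.169 0.959 3.08
v 2.742 1.698 2.834
v 2.968 0.799 2.559
v 3.653 0.467 3.156
v 2.367 1.653 3.724
v 3.052 1.321 4.321
v 3.555 1.763 3.206
v 2.465 0.357 3.674
v 2.786 0.488 4.125
v 3.004 0.178 3.701
v 3.667 1.626 3.746
v 3.886 1.316 3.323
v 3.661 0.744 4.008
v 2.134 0.804 3.557
v 2.353 0.494 3.134
v 3.016 1.942 3.179
v 3.234 1.632 2.755
v 2.359 1.376 2.872
v 3.367 1.103 2.593
v 2.822 0.4 2.827
v 2.491 0.847 2.71
v 2.828 1.282 2.566
v 3.77 0.908 2.944
v 3.225 0.205 3.178
v 3.545 0.336 3.629
v 3.882 0.771 3.484
v 3.364 0.558 2.755
v 2.795 1.915 3.702
v 2.25 1.212 3.936
v 2.138 1.349 3.396
v 2.475 1.784 3.251
v 3.198 1.72 4.053
v 2.653 1.017 4.287
v 3.192 0.838 4.314
v 3.529 1.273 4.17
v 2.656 1.562 4.125
v 2.994 -2.48 1.808
v 3.425 -2.646 2.497
v 3.138 -1.547 2.942
v 2.706 -1.38 2.252
v 3.725 -2.447 2.198
v 3.438 -1.348 2.643
v 3.793 -2.258 1.776
v 3.506 -1.159 2.221
v 3.607 -2.14 1.364
v 3.32 -1.04 1.808
v 3.226 -2.129 1.092
v 2.939 -1.03 1.537
v 2.772 -2.23 1.048
v 2.485 -1.131 1.493
v 2.388 -2.41 1.245
v 2.1 -1.311 1.69
v 2.196 -2.612 1.62
v 1.909 -1.513 2.065
v 2.257 -2.772 2.055
v 1.97 -1.673 2.5
v 2.553 -2.839 2.412
v 2.266 -1.74 2.857
v 2.988 -2.792 2.576
v 2.701 -1.693 3.021
f 2 1 5
f 2 5 3
f 3 5 6
f 3 6 4
f 5 1 7
f 5 7 6
f 6 7 8
f 6 8 4
f 7 1 9
f 7 9 8
f 8 9 10
f 8 10 4
f 9 1 11
f 9 11 10
f 10 11 12
f 10 12 4
f 11 1 13
f 11 13 12
f 12 13 14
f 12 14 4
f 13 1 15
f 13 15 14
f 14 15 16
f 14 16 4
f 15 1 17
f 15 17 16
f 16 17 18
f 16 18 4
f 17 1 19
f 17 19 18
f 18 19 20
f 18 20 4
f 19 1 21
f 19 21 20
f 20 21 22
f 20 22 4
f 21 1 23
f 21 23 22
f 22 23 24
f 22 24 4
f 23 1 2
f 23 2 24
f 24 2 3
f 24 3 4
f 25 62 41
f 62 36 65
f 41 65 30
f 62 65 41
f 25 41 37
f 41 30 42
f 37 42 26
f 41 42 37
f 25 37 46
f 37 26 47
f 46 47 32
f 37 47 46
f 25 46 58
f 46 32 61
f 58 61 35
f 46 61 58
f 25 58 62
f 58 35 66
f 62 66 36
f 58 66 62
f 26 42 53
f 42 30 56
f 53 56 34
f 42 56 53
f 30 65 43
f 65 36 64
f 43 64 29
f 65 64 43
f 36 66 63
f 66 35 59
f 63 59 27
f 66 59 63
f 35 61 60
f 61 32 48
f 60 48 31
f 61 48 60
f 32 47 52
f 47 26 49
f 52 49 33
f 47 49 52
f 28 54 40
f 54 34 55
f 40 55 29
f 54 55 40
f 28 40 38
f 40 29 39
f 38 39 27
f 40 39 38
f 28 38 45
f 38 27 44
f 45 44 31
f 38 44 45
f 28 45 50
f 45 31 51
f 50 51 33
f 45 51 50
f 28 50 54
f 50 33 57
f 54 57 34
f 50 57 54
f 29 55 43
f 55 34 56
f 43 56 30
f 55 56 43
f 27 39 63
f 39 29 64
f 63 64 36
f 39 64 63
f 31 44 60
f 44 27 59
f 60 59 35
f 44 59 60
f 33 51 52
f 51 31 48
f 52 48 32
f 51 48 52
f 34 57 53
f 57 33 49
f 53 49 26
f 57 49 53
f 68 67 71
f 68 71 69
f 69 71 72
f 69 72 70
f 71 67 73
f 71 73 72
f 72 73 74
f 72 74 70
f 73 67 75
f 73 75 74
f 74 75 76
f 74 76 70
f 75 67 77
f 75 77 76
f 76 77 78
f 76 78 70
f 77 67 79
f 77 79 78
f 78 79 80
f 78 80 70
f 79 67 81
f 79 81 80
f 80 81 82
f 80 82 70
f 81 67 83
f 81 83 82
f 82 83 84
f 82 84 70
f 83 67 85
f 83 85 84
f 84 85 86
f 84 86 70
f 85 67 87
f 85 87 86
f 86 87 88
f 86 88 70
f 87 67 89
f 87 89 88
f 88 89 90
f 88 90 70
f 89 67 68
f 89 68 90
f 90 68 69
f 90 69 70



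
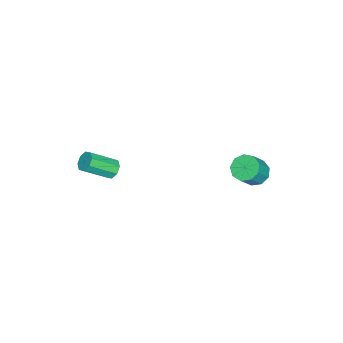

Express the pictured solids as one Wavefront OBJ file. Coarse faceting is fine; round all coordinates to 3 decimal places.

v 1.862 -2.877 2.499
v 2.301 -2.479 2.645
v 3.056 -3.704 3.726
v 2.618 -4.103 3.581
v 1.933 -2.453 2.932
v 2.688 -3.678 4.013
v 1.524 -2.675 2.965
v 2.279 -3.9 4.046
v 1.313 -3.016 2.726
v 2.068 -4.241 3.807
v 1.424 -3.276 2.354
v 2.179 -4.501 3.435
v 1.792 -3.302 2.067
v 2.547 -4.527 3.148
v 2.201 -3.08 2.034
v 2.956 -4.305 3.115
v 2.412 -2.739 2.273
v 3.167 -3.964 3.354
v -3.161 3.482 -0.991
v -2.476 3.46 -1.493
v -1.593 3.096 -0.272
v -2.279 3.118 0.231
v -2.549 3.996 -1.28
v -1.667 3.632 -0.059
v -2.909 4.291 -0.932
v -2.027 3.928 0.289
v -3.387 4.208 -0.611
v -2.504 3.844 0.61
v -3.759 3.785 -0.468
v -2.877 3.421 0.753
v -3.852 3.22 -0.569
v -2.969 2.856 0.652
v -3.621 2.777 -0.868
v -2.738 2.414 0.353
v -3.175 2.665 -1.224
v -2.293 2.301 -0.003
v -2.723 2.934 -1.471
v -1.84 2.57 -0.25
f 2 1 5
f 2 5 3
f 3 5 6
f 3 6 4
f 5 1 7
f 5 7 6
f 6 7 8
f 6 8 4
f 7 1 9
f 7 9 8
f 8 9 10
f 8 10 4
f 9 1 11
f 9 11 10
f 10 11 12
f 10 12 4
f 11 1 13
f 11 13 12
f 12 13 14
f 12 14 4
f 13 1 15
f 13 15 14
f 14 15 16
f 14 16 4
f 15 1 17
f 15 17 16
f 16 17 18
f 16 18 4
f 17 1 2
f 17 2 18
f 18 2 3
f 18 3 4
f 20 19 23
f 20 23 21
f 21 23 24
f 21 24 22
f 23 19 25
f 23 25 24
f 24 25 26
f 24 26 22
f 25 19 27
f 25 27 26
f 26 27 28
f 26 28 22
f 27 19 29
f 27 29 28
f 28 29 30
f 28 30 22
f 29 19 31
f 29 31 30
f 30 31 32
f 30 32 22
f 31 19 33
f 31 33 32
f 32 33 34
f 32 34 22
f 33 19 35
f 33 35 34
f 34 35 36
f 34 36 22
f 35 19 37
f 35 37 36
f 36 37 38
f 36 38 22
f 37 19 20
f 37 20 38
f 38 20 21
f 38 21 22



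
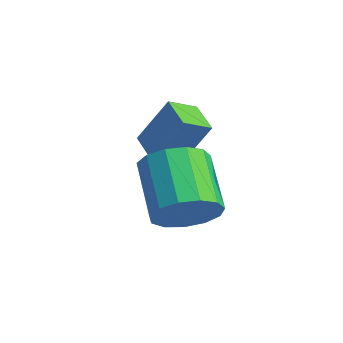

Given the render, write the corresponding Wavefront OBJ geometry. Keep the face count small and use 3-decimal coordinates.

v 0.828 1.093 -3.99
v 1.486 1.139 -3.225
v -0.031 1.514 -1.945
v -0.688 1.467 -2.71
v 1.442 1.667 -3.431
v -0.074 2.042 -2.151
v 1.204 2.013 -3.815
v -0.313 2.388 -2.534
v 0.847 2.067 -4.254
v -0.67 2.442 -2.974
v 0.483 1.812 -4.61
v -1.034 2.187 -3.33
v 0.23 1.328 -4.769
v -1.287 1.703 -3.488
v 0.166 0.769 -4.68
v -1.351 1.144 -3.4
v 0.313 0.313 -4.373
v -1.204 0.688 -3.093
v 0.623 0.105 -3.944
v -0.894 0.48 -2.664
v 0.999 0.21 -3.53
v -0.518 0.585 -2.249
v 1.32 0.595 -3.261
v -0.196 0.97 -1.981
v -1.845 1.38 -3.08
v -2.949 1.483 -2.677
v -1.9 2.292 -3.462
v -3.004 2.394 -3.059
v -1.236 2.046 -1.581
v -2.34 2.148 -1.178
v -1.291 2.957 -1.963
v -2.395 3.06 -1.56
f 2 1 5
f 2 5 3
f 3 5 6
f 3 6 4
f 5 1 7
f 5 7 6
f 6 7 8
f 6 8 4
f 7 1 9
f 7 9 8
f 8 9 10
f 8 10 4
f 9 1 11
f 9 11 10
f 10 11 12
f 10 12 4
f 11 1 13
f 11 13 12
f 12 13 14
f 12 14 4
f 13 1 15
f 13 15 14
f 14 15 16
f 14 16 4
f 15 1 17
f 15 17 16
f 16 17 18
f 16 18 4
f 17 1 19
f 17 19 18
f 18 19 20
f 18 20 4
f 19 1 21
f 19 21 20
f 20 21 22
f 20 22 4
f 21 1 23
f 21 23 22
f 22 23 24
f 22 24 4
f 23 1 2
f 23 2 24
f 24 2 3
f 24 3 4
f 26 28 25
f 29 26 25
f 25 28 27
f 27 29 25
f 26 32 28
f 30 26 29
f 30 32 26
f 28 32 27
f 31 29 27
f 27 32 31
f 31 30 29
f 32 30 31



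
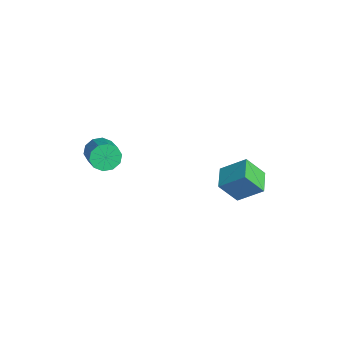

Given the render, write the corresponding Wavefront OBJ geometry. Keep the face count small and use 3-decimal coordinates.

v -1.273 -3.241 -1.627
v -0.873 -2.966 -2.374
v 0.592 -3.045 -1.619
v 0.193 -3.319 -0.873
v -1.002 -2.522 -2.077
v 0.463 -2.6 -1.322
v -1.235 -2.352 -1.608
v 0.23 -2.43 -0.853
v -1.481 -2.521 -1.147
v -0.016 -2.6 -0.392
v -1.649 -2.966 -0.869
v -0.183 -3.044 -0.114
v -1.672 -3.515 -0.881
v -0.207 -3.594 -0.126
v -1.543 -3.96 -1.178
v -0.078 -4.038 -0.423
v -1.31 -4.13 -1.647
v 0.155 -4.208 -0.892
v -1.064 -3.96 -2.108
v 0.401 -4.039 -1.353
v -0.897 -3.516 -2.386
v 0.569 -3.594 -1.631
v 1.957 2.474 -1.95
v 2.628 3.706 -0.887
v 2.174 3.479 -3.252
v 2.845 4.711 -2.19
v 3.275 1.929 -2.15
v 3.946 3.161 -1.088
v 3.492 2.934 -3.453
v 4.163 4.166 -2.39
f 2 1 5
f 2 5 3
f 3 5 6
f 3 6 4
f 5 1 7
f 5 7 6
f 6 7 8
f 6 8 4
f 7 1 9
f 7 9 8
f 8 9 10
f 8 10 4
f 9 1 11
f 9 11 10
f 10 11 12
f 10 12 4
f 11 1 13
f 11 13 12
f 12 13 14
f 12 14 4
f 13 1 15
f 13 15 14
f 14 15 16
f 14 16 4
f 15 1 17
f 15 17 16
f 16 17 18
f 16 18 4
f 17 1 19
f 17 19 18
f 18 19 20
f 18 20 4
f 19 1 21
f 19 21 20
f 20 21 22
f 20 22 4
f 21 1 2
f 21 2 22
f 22 2 3
f 22 3 4
f 24 26 23
f 27 24 23
f 23 26 25
f 25 27 23
f 24 30 26
f 28 24 27
f 28 30 24
f 26 30 25
f 29 27 25
f 25 30 29
f 29 28 27
f 30 28 29



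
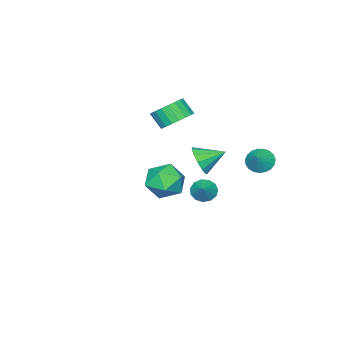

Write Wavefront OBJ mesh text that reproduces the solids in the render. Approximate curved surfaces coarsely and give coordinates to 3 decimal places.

v -1.719 1.124 -1.958
v -1.238 0.712 -2.175
v -1.001 1.616 -1.302
v -1.234 1.011 -2.405
v -1.383 1.346 -2.493
v -1.64 1.611 -2.411
v -1.922 1.721 -2.185
v -2.139 1.641 -1.886
v -2.223 1.397 -1.611
v -2.147 1.066 -1.445
v -1.935 0.754 -1.442
v -1.655 0.559 -1.603
v -1.395 0.543 -1.876
v 2.248 3.144 0.546
v 3.149 2.963 1.057
v 1.651 1.637 1.063
v 2.552 1.456 1.574
v 1.894 2.201 1.917
v 2.263 3.132 1.598
v 2.537 1.468 0.522
v 2.906 2.399 0.203
v 3.327 1.927 1.042
v 2.93 2.379 1.904
v 1.87 2.221 0.216
v 1.473 2.673 1.078
v -3.586 -2.133 0.833
v -2.901 -2.61 0.4
v -2.869 -3.303 1.215
v -3.554 -2.827 1.647
v -2.698 -2.352 0.613
v -2.667 -3.045 1.427
v -2.649 -2.055 0.863
v -2.618 -2.749 1.677
v -2.762 -1.773 1.108
v -2.731 -2.466 1.922
v -3.018 -1.552 1.305
v -2.986 -2.246 2.12
v -3.371 -1.432 1.421
v -3.34 -2.126 2.236
v -3.762 -1.434 1.435
v -3.73 -2.127 2.25
v -4.122 -1.556 1.345
v -4.091 -2.249 2.16
v -4.39 -1.778 1.166
v -4.358 -2.471 1.981
v -4.518 -2.062 0.93
v -4.486 -2.755 1.744
v -4.485 -2.358 0.677
v -4.454 -3.051 1.491
v -4.297 -2.615 0.451
v -4.265 -3.308 1.265
v -3.986 -2.789 0.29
v -3.954 -3.482 1.105
v -3.605 -2.849 0.224
v -3.574 -3.543 1.038
v -3.221 -2.786 0.263
v -3.19 -3.479 1.077
v -2.857 3.567 0.538
v -2.467 3.839 -0.003
v -2.123 3.873 1.222
v -2.637 4.072 0.075
v -2.845 4.219 0.233
v -3.056 4.252 0.443
v -3.232 4.167 0.67
v -3.343 3.978 0.874
v -3.37 3.718 1.02
v -3.309 3.432 1.082
v -3.169 3.169 1.05
v -2.976 2.975 0.93
v -2.762 2.883 0.742
v -2.564 2.909 0.518
v -2.418 3.049 0.298
v -2.347 3.279 0.119
v -2.364 3.558 0.013
v -0.456 1.897 0.946
v 0.064 2.001 1.611
v -1.324 2.743 1.494
v 0.187 2.335 1.291
v 0.106 2.53 0.861
v -0.153 2.524 0.458
v -0.509 2.319 0.21
v -0.847 1.98 0.197
v -1.061 1.615 0.421
v -1.083 1.34 0.812
v -0.906 1.241 1.246
v -0.585 1.351 1.585
v -0.224 1.634 1.721
f 2 1 4
f 2 4 3
f 4 1 5
f 4 5 3
f 5 1 6
f 5 6 3
f 6 1 7
f 6 7 3
f 7 1 8
f 7 8 3
f 8 1 9
f 8 9 3
f 9 1 10
f 9 10 3
f 10 1 11
f 10 11 3
f 11 1 12
f 11 12 3
f 12 1 13
f 12 13 3
f 13 1 2
f 13 2 3
f 14 25 19
f 14 19 15
f 14 15 21
f 14 21 24
f 14 24 25
f 15 19 23
f 19 25 18
f 25 24 16
f 24 21 20
f 21 15 22
f 17 23 18
f 17 18 16
f 17 16 20
f 17 20 22
f 17 22 23
f 18 23 19
f 16 18 25
f 20 16 24
f 22 20 21
f 23 22 15
f 27 26 30
f 27 30 28
f 28 30 31
f 28 31 29
f 30 26 32
f 30 32 31
f 31 32 33
f 31 33 29
f 32 26 34
f 32 34 33
f 33 34 35
f 33 35 29
f 34 26 36
f 34 36 35
f 35 36 37
f 35 37 29
f 36 26 38
f 36 38 37
f 37 38 39
f 37 39 29
f 38 26 40
f 38 40 39
f 39 40 41
f 39 41 29
f 40 26 42
f 40 42 41
f 41 42 43
f 41 43 29
f 42 26 44
f 42 44 43
f 43 44 45
f 43 45 29
f 44 26 46
f 44 46 45
f 45 46 47
f 45 47 29
f 46 26 48
f 46 48 47
f 47 48 49
f 47 49 29
f 48 26 50
f 48 50 49
f 49 50 51
f 49 51 29
f 50 26 52
f 50 52 51
f 51 52 53
f 51 53 29
f 52 26 54
f 52 54 53
f 53 54 55
f 53 55 29
f 54 26 56
f 54 56 55
f 55 56 57
f 55 57 29
f 56 26 27
f 56 27 57
f 57 27 28
f 57 28 29
f 59 58 61
f 59 61 60
f 61 58 62
f 61 62 60
f 62 58 63
f 62 63 60
f 63 58 64
f 63 64 60
f 64 58 65
f 64 65 60
f 65 58 66
f 65 66 60
f 66 58 67
f 66 67 60
f 67 58 68
f 67 68 60
f 68 58 69
f 68 69 60
f 69 58 70
f 69 70 60
f 70 58 71
f 70 71 60
f 71 58 72
f 71 72 60
f 72 58 73
f 72 73 60
f 73 58 74
f 73 74 60
f 74 58 59
f 74 59 60
f 76 75 78
f 76 78 77
f 78 75 79
f 78 79 77
f 79 75 80
f 79 80 77
f 80 75 81
f 80 81 77
f 81 75 82
f 81 82 77
f 82 75 83
f 82 83 77
f 83 75 84
f 83 84 77
f 84 75 85
f 84 85 77
f 85 75 86
f 85 86 77
f 86 75 87
f 86 87 77
f 87 75 76
f 87 76 77



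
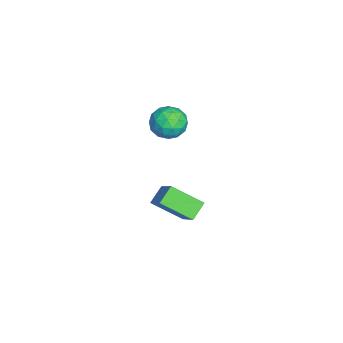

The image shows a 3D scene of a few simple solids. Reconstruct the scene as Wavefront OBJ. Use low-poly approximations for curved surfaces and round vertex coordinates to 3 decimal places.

v 1.536 -1.809 1.81
v 1.285 -3.043 2.528
v 2.734 -1.401 2.93
v 2.483 -2.636 3.648
v 2.117 -2.204 1.332
v 1.866 -3.439 2.05
v 3.315 -1.797 2.452
v 3.064 -3.031 3.17
v -2.589 -2.236 3.52
v -1.791 -2.36 3.38
v -2.849 -3.48 3.14
v -2.051 -3.604 3
v -2.323 -3.512 3.768
v -2.162 -2.743 4.003
v -2.478 -3.097 2.517
v -2.317 -2.328 2.752
v -1.722 -2.892 2.76
v -1.626 -3.148 3.533
v -3.014 -2.692 2.987
v -2.918 -2.948 3.76
v -2.167 -2.188 3.483
v -2.473 -3.652 3.037
v -2.633 -3.597 3.488
v -2.163 -3.67 3.406
v -2.385 -2.414 3.85
v -1.916 -2.486 3.767
v -2.229 -3.164 3.995
v -2.724 -3.354 2.753
v -2.255 -3.426 2.67
v -2.477 -2.17 3.114
v -2.007 -2.243 3.032
v -2.411 -2.676 2.525
v -1.657 -2.574 3.036
v -1.81 -3.306 2.813
v -2.062 -3.008 2.529
v -1.967 -2.556 2.667
v -1.601 -2.725 3.491
v -1.754 -3.456 3.267
v -1.914 -3.402 3.719
v -1.819 -2.95 3.857
v -1.561 -3.038 3.127
v -2.886 -2.384 3.253
v -3.039 -3.115 3.029
v -2.821 -2.89 2.663
v -2.726 -2.438 2.801
v -2.83 -2.534 3.707
v -2.983 -3.266 3.484
v -2.673 -3.284 3.853
v -2.578 -2.832 3.991
v -3.079 -2.802 3.393
f 2 4 1
f 5 2 1
f 1 4 3
f 3 5 1
f 2 8 4
f 6 2 5
f 6 8 2
f 4 8 3
f 7 5 3
f 3 8 7
f 7 6 5
f 8 6 7
f 9 46 25
f 46 20 49
f 25 49 14
f 46 49 25
f 9 25 21
f 25 14 26
f 21 26 10
f 25 26 21
f 9 21 30
f 21 10 31
f 30 31 16
f 21 31 30
f 9 30 42
f 30 16 45
f 42 45 19
f 30 45 42
f 9 42 46
f 42 19 50
f 46 50 20
f 42 50 46
f 10 26 37
f 26 14 40
f 37 40 18
f 26 40 37
f 14 49 27
f 49 20 48
f 27 48 13
f 49 48 27
f 20 50 47
f 50 19 43
f 47 43 11
f 50 43 47
f 19 45 44
f 45 16 32
f 44 32 15
f 45 32 44
f 16 31 36
f 31 10 33
f 36 33 17
f 31 33 36
f 12 38 24
f 38 18 39
f 24 39 13
f 38 39 24
f 12 24 22
f 24 13 23
f 22 23 11
f 24 23 22
f 12 22 29
f 22 11 28
f 29 28 15
f 22 28 29
f 12 29 34
f 29 15 35
f 34 35 17
f 29 35 34
f 12 34 38
f 34 17 41
f 38 41 18
f 34 41 38
f 13 39 27
f 39 18 40
f 27 40 14
f 39 40 27
f 11 23 47
f 23 13 48
f 47 48 20
f 23 48 47
f 15 28 44
f 28 11 43
f 44 43 19
f 28 43 44
f 17 35 36
f 35 15 32
f 36 32 16
f 35 32 36
f 18 41 37
f 41 17 33
f 37 33 10
f 41 33 37



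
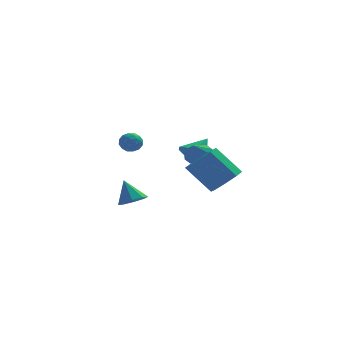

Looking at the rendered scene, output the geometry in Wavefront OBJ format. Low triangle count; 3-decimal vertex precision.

v -3.109 -2.935 4.001
v -2.682 -3.057 3.523
v -3.338 -3.963 4.057
v -2.911 -4.085 3.579
v -2.699 -3.893 4.165
v -2.557 -3.258 4.131
v -3.463 -3.762 3.449
v -3.321 -3.127 3.415
v -2.901 -3.568 3.182
v -2.429 -3.649 3.625
v -3.591 -3.371 3.955
v -3.119 -3.452 4.398
v -2.875 -2.906 3.757
v -3.145 -4.114 3.823
v -3.02 -4.002 4.167
v -2.769 -4.073 3.887
v -2.802 -3.024 4.114
v -2.551 -3.096 3.833
v -2.561 -3.587 4.211
v -3.469 -3.924 3.747
v -3.218 -3.996 3.466
v -3.251 -2.947 3.693
v -3 -3.018 3.413
v -3.459 -3.433 3.369
v -2.753 -3.277 3.276
v -2.888 -3.882 3.309
v -3.212 -3.692 3.233
v -3.128 -3.318 3.212
v -2.475 -3.325 3.536
v -2.61 -3.929 3.569
v -2.486 -3.817 3.914
v -2.402 -3.444 3.893
v -2.604 -3.625 3.336
v -3.41 -3.091 4.011
v -3.545 -3.695 4.044
v -3.618 -3.576 3.687
v -3.534 -3.203 3.666
v -3.132 -3.138 4.271
v -3.267 -3.743 4.304
v -2.892 -3.702 4.368
v -2.808 -3.328 4.347
v -3.416 -3.395 4.244
v 0.643 3.332 0.46
v 1.362 3.223 -0.12
v 1.517 4.088 1.4
v 1.091 3.71 -0.262
v 0.65 4.053 -0.127
v 0.206 4.12 0.232
v -0.071 3.886 0.678
v -0.075 3.44 1.04
v 0.195 2.953 1.182
v 0.636 2.61 1.047
v 1.08 2.543 0.688
v 1.357 2.777 0.242
v 1.807 -3.679 0.998
v 2.592 -3.661 1.664
v 1.318 -3.083 3.149
v 0.533 -3.101 2.482
v 2.486 -2.968 1.304
v 1.212 -2.39 2.789
v 1.983 -2.691 0.764
v 0.708 -2.114 2.249
v 1.376 -2.993 0.361
v 0.102 -2.416 1.846
v 1.022 -3.697 0.331
v -0.252 -3.119 1.816
v 1.128 -4.39 0.691
v -0.146 -3.812 2.176
v 1.632 -4.666 1.231
v 0.357 -4.089 2.716
v 2.238 -4.364 1.634
v 0.964 -3.787 3.119
v -2.697 1.477 -2.212
v -1.894 1.503 -1.934
v -3.163 2.143 -0.928
v -2.059 2.035 -2.27
v -2.597 2.241 -2.572
v -3.194 1.999 -2.663
v -3.5 1.451 -2.49
v -3.335 0.919 -2.155
v -2.797 0.713 -1.853
v -2.2 0.955 -1.762
v 0.693 0.059 1.632
v 1.42 -0.273 1.661
v 0.347 -0.619 2.508
v 1.418 0.118 1.964
v 1.14 0.486 2.14
v 0.69 0.692 2.122
v 0.242 0.656 1.917
v -0.035 0.392 1.604
v -0.033 0.001 1.301
v 0.245 -0.368 1.125
v 0.695 -0.573 1.143
v 1.143 -0.537 1.348
f 1 38 17
f 38 12 41
f 17 41 6
f 38 41 17
f 1 17 13
f 17 6 18
f 13 18 2
f 17 18 13
f 1 13 22
f 13 2 23
f 22 23 8
f 13 23 22
f 1 22 34
f 22 8 37
f 34 37 11
f 22 37 34
f 1 34 38
f 34 11 42
f 38 42 12
f 34 42 38
f 2 18 29
f 18 6 32
f 29 32 10
f 18 32 29
f 6 41 19
f 41 12 40
f 19 40 5
f 41 40 19
f 12 42 39
f 42 11 35
f 39 35 3
f 42 35 39
f 11 37 36
f 37 8 24
f 36 24 7
f 37 24 36
f 8 23 28
f 23 2 25
f 28 25 9
f 23 25 28
f 4 30 16
f 30 10 31
f 16 31 5
f 30 31 16
f 4 16 14
f 16 5 15
f 14 15 3
f 16 15 14
f 4 14 21
f 14 3 20
f 21 20 7
f 14 20 21
f 4 21 26
f 21 7 27
f 26 27 9
f 21 27 26
f 4 26 30
f 26 9 33
f 30 33 10
f 26 33 30
f 5 31 19
f 31 10 32
f 19 32 6
f 31 32 19
f 3 15 39
f 15 5 40
f 39 40 12
f 15 40 39
f 7 20 36
f 20 3 35
f 36 35 11
f 20 35 36
f 9 27 28
f 27 7 24
f 28 24 8
f 27 24 28
f 10 33 29
f 33 9 25
f 29 25 2
f 33 25 29
f 44 43 46
f 44 46 45
f 46 43 47
f 46 47 45
f 47 43 48
f 47 48 45
f 48 43 49
f 48 49 45
f 49 43 50
f 49 50 45
f 50 43 51
f 50 51 45
f 51 43 52
f 51 52 45
f 52 43 53
f 52 53 45
f 53 43 54
f 53 54 45
f 54 43 44
f 54 44 45
f 56 55 59
f 56 59 57
f 57 59 60
f 57 60 58
f 59 55 61
f 59 61 60
f 60 61 62
f 60 62 58
f 61 55 63
f 61 63 62
f 62 63 64
f 62 64 58
f 63 55 65
f 63 65 64
f 64 65 66
f 64 66 58
f 65 55 67
f 65 67 66
f 66 67 68
f 66 68 58
f 67 55 69
f 67 69 68
f 68 69 70
f 68 70 58
f 69 55 71
f 69 71 70
f 70 71 72
f 70 72 58
f 71 55 56
f 71 56 72
f 72 56 57
f 72 57 58
f 74 73 76
f 74 76 75
f 76 73 77
f 76 77 75
f 77 73 78
f 77 78 75
f 78 73 79
f 78 79 75
f 79 73 80
f 79 80 75
f 80 73 81
f 80 81 75
f 81 73 82
f 81 82 75
f 82 73 74
f 82 74 75
f 84 83 86
f 84 86 85
f 86 83 87
f 86 87 85
f 87 83 88
f 87 88 85
f 88 83 89
f 88 89 85
f 89 83 90
f 89 90 85
f 90 83 91
f 90 91 85
f 91 83 92
f 91 92 85
f 92 83 93
f 92 93 85
f 93 83 94
f 93 94 85
f 94 83 84
f 94 84 85

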